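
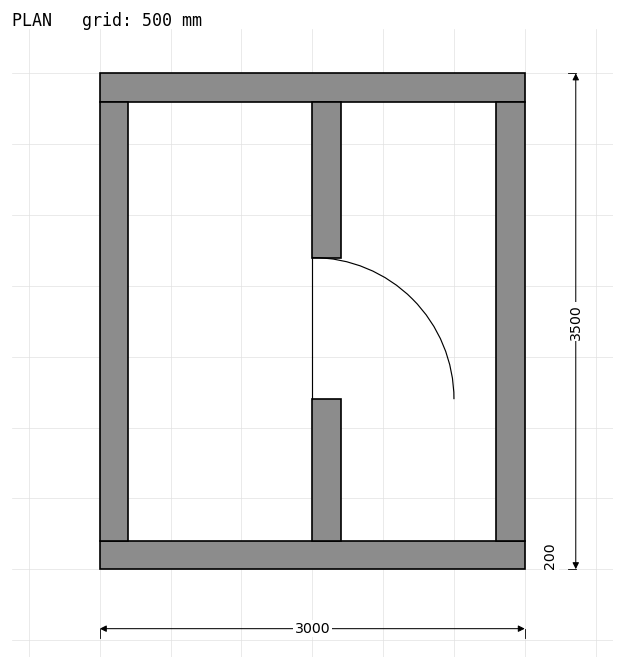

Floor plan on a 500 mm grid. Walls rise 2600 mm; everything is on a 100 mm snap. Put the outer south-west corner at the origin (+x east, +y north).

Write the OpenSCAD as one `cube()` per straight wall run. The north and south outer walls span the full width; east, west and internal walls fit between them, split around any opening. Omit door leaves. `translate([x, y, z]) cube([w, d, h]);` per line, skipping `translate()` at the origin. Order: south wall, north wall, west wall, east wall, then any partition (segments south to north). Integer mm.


cube([3000, 200, 2600]);
translate([0, 3300, 0]) cube([3000, 200, 2600]);
translate([0, 200, 0]) cube([200, 3100, 2600]);
translate([2800, 200, 0]) cube([200, 3100, 2600]);
translate([1500, 200, 0]) cube([200, 1000, 2600]);
translate([1500, 2200, 0]) cube([200, 1100, 2600]);


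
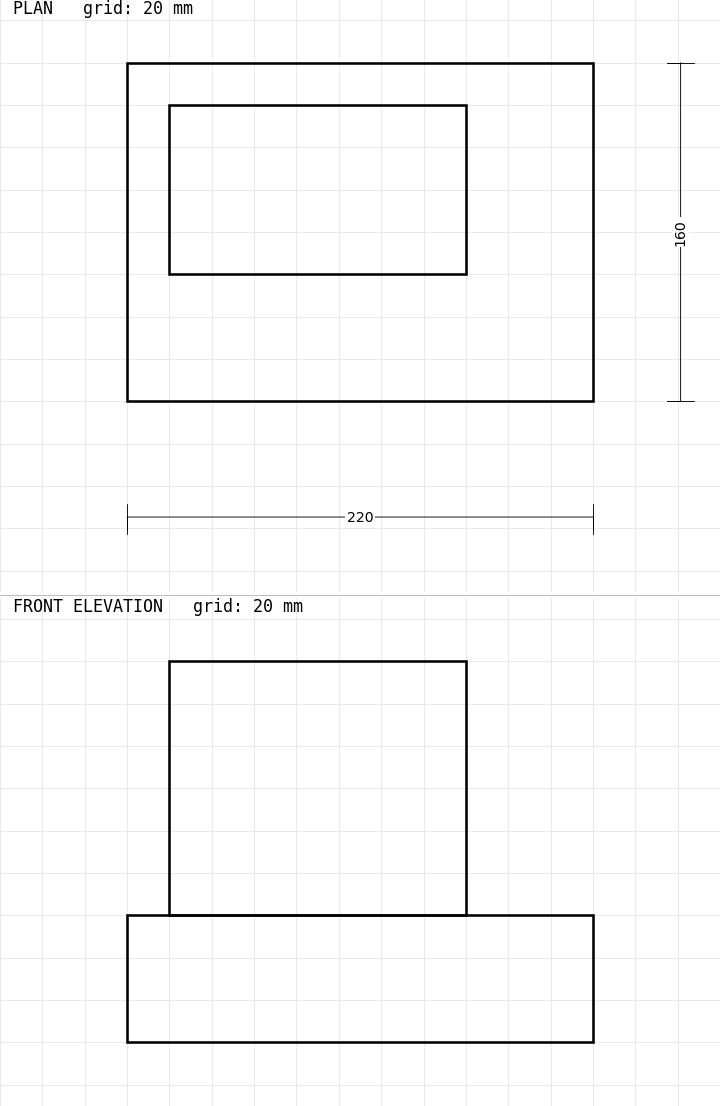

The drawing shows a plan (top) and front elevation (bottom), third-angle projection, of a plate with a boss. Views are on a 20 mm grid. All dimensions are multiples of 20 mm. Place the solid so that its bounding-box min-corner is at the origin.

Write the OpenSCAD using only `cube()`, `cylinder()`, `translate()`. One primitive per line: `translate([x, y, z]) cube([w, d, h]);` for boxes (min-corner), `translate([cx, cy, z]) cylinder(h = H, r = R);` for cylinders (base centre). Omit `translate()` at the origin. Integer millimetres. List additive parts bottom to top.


cube([220, 160, 60]);
translate([20, 60, 60]) cube([140, 80, 120]);


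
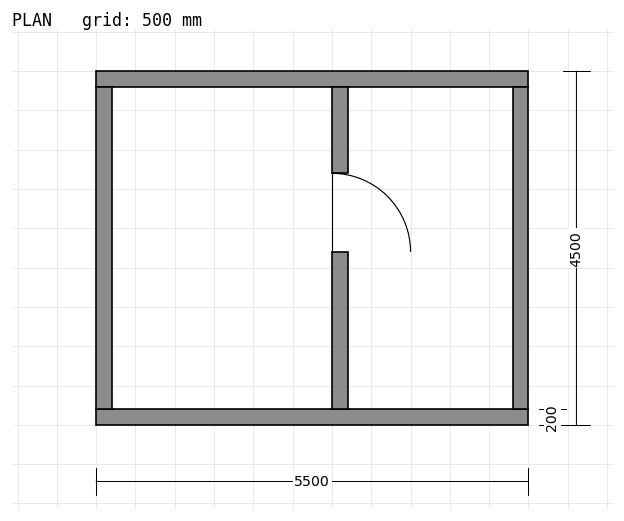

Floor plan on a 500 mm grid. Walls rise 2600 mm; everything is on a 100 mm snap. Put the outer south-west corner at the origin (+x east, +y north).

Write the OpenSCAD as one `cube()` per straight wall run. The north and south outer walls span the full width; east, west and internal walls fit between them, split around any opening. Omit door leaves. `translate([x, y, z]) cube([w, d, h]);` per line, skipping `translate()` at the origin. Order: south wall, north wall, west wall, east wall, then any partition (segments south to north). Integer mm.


cube([5500, 200, 2600]);
translate([0, 4300, 0]) cube([5500, 200, 2600]);
translate([0, 200, 0]) cube([200, 4100, 2600]);
translate([5300, 200, 0]) cube([200, 4100, 2600]);
translate([3000, 200, 0]) cube([200, 2000, 2600]);
translate([3000, 3200, 0]) cube([200, 1100, 2600]);


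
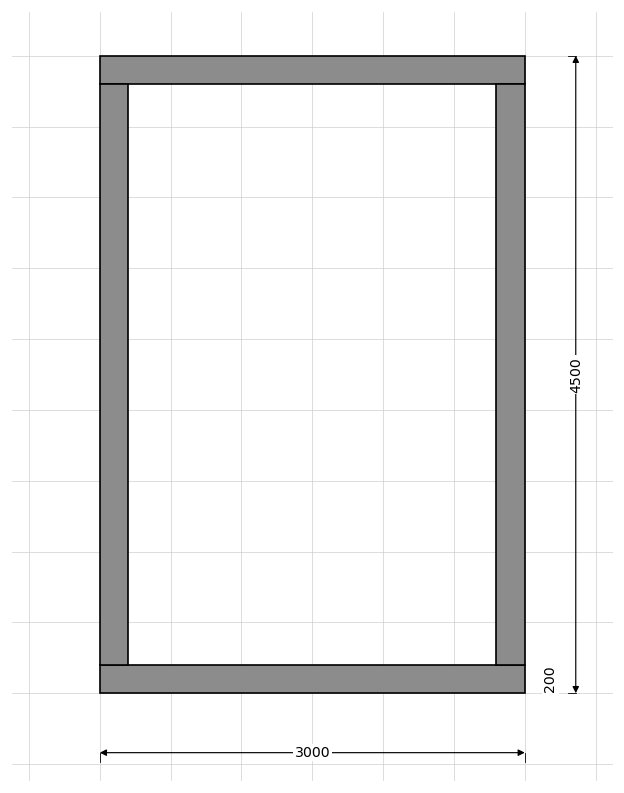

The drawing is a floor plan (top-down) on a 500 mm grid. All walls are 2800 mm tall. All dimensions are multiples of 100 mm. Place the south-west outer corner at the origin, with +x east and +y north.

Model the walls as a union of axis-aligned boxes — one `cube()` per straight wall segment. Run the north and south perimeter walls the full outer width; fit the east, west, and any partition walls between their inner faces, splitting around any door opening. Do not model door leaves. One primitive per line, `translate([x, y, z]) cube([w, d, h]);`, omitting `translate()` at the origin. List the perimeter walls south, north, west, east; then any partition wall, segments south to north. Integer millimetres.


cube([3000, 200, 2800]);
translate([0, 4300, 0]) cube([3000, 200, 2800]);
translate([0, 200, 0]) cube([200, 4100, 2800]);
translate([2800, 200, 0]) cube([200, 4100, 2800]);


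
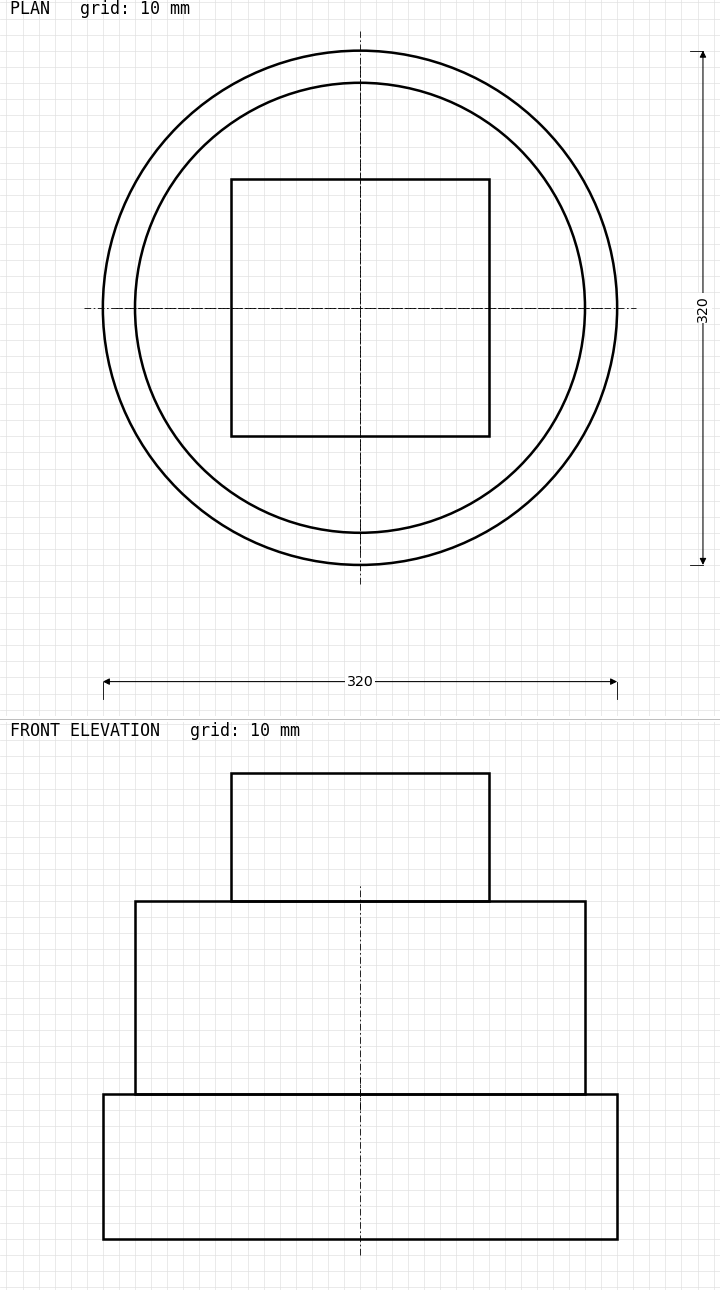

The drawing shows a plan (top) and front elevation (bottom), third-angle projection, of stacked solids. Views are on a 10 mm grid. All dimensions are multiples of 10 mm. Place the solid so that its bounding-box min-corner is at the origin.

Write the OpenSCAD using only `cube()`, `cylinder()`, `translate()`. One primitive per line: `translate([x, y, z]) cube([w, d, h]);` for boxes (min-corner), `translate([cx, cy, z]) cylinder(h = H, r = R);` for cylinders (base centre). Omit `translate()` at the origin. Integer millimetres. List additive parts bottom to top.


translate([160, 160, 0]) cylinder(h = 90, r = 160);
translate([160, 160, 90]) cylinder(h = 120, r = 140);
translate([80, 80, 210]) cube([160, 160, 80]);


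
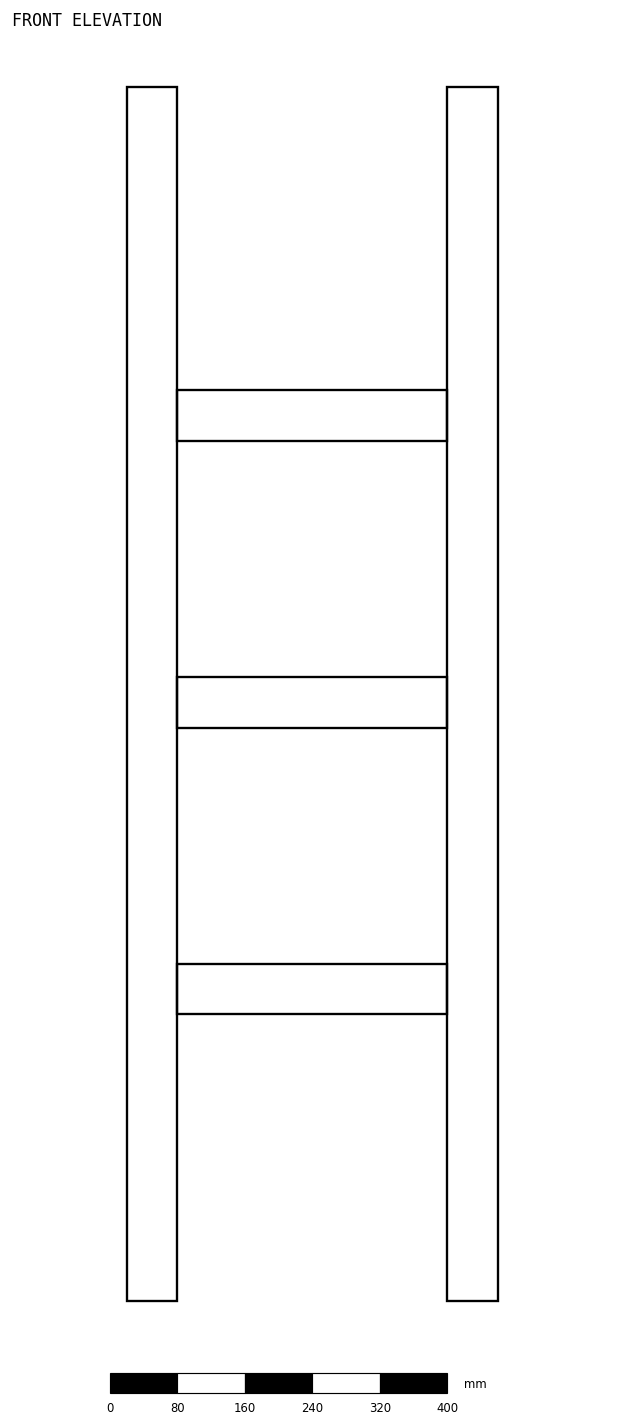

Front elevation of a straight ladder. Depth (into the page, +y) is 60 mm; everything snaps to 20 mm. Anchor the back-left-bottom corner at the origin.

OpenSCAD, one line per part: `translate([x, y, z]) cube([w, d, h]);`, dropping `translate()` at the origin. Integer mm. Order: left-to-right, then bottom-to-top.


cube([60, 60, 1440]);
translate([60, 0, 340]) cube([320, 60, 60]);
translate([60, 0, 680]) cube([320, 60, 60]);
translate([60, 0, 1020]) cube([320, 60, 60]);
translate([380, 0, 0]) cube([60, 60, 1440]);


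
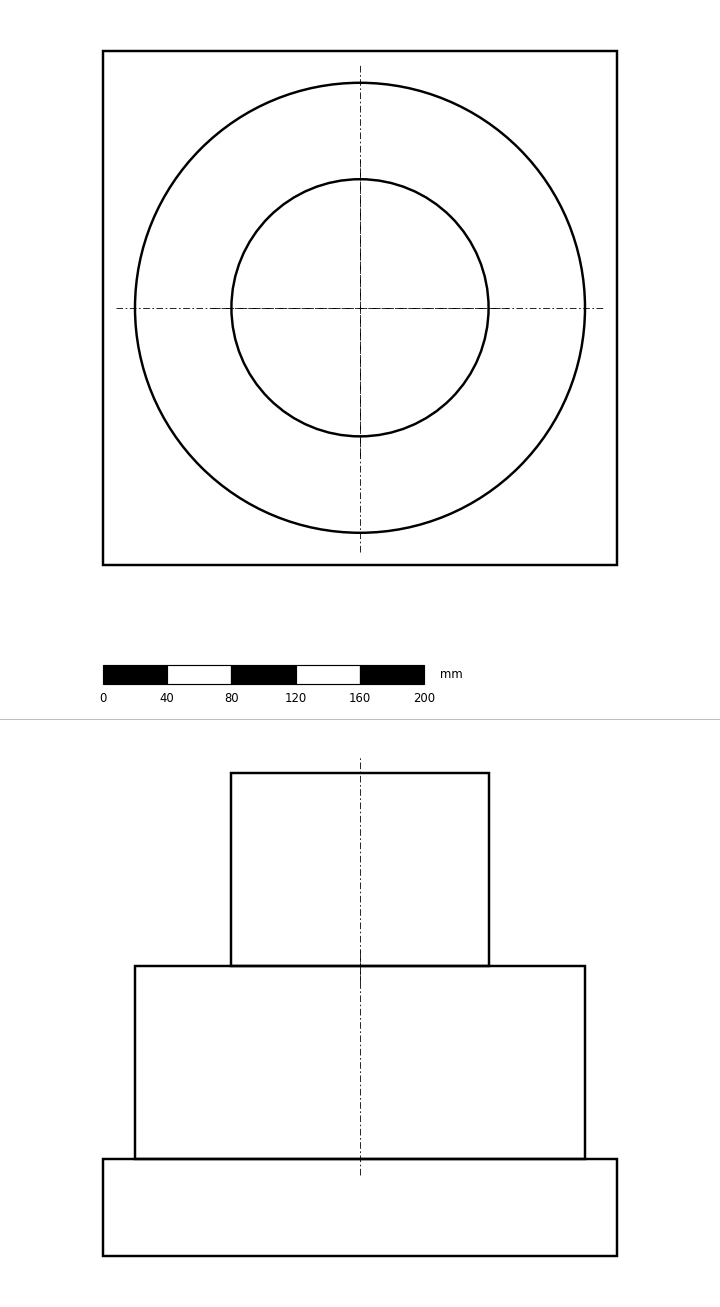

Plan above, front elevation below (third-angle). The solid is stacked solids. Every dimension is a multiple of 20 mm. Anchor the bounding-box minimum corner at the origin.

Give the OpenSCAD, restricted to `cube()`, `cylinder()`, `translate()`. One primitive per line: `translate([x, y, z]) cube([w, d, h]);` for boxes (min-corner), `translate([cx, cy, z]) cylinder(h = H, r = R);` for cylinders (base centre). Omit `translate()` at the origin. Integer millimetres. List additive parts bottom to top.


cube([320, 320, 60]);
translate([160, 160, 60]) cylinder(h = 120, r = 140);
translate([160, 160, 180]) cylinder(h = 120, r = 80);


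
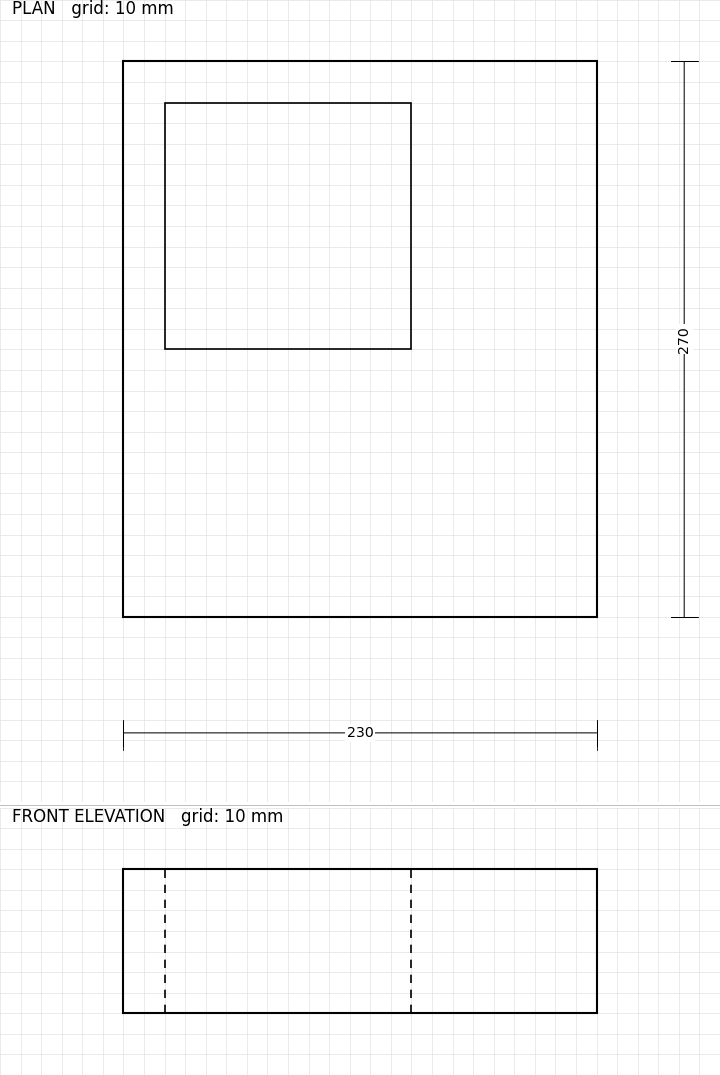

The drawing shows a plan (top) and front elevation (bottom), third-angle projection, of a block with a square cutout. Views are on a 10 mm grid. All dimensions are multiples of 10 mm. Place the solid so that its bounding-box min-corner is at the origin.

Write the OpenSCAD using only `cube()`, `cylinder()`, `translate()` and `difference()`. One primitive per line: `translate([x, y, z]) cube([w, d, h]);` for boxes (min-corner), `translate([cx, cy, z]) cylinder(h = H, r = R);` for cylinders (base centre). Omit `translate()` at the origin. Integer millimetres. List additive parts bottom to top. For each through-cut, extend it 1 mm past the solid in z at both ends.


difference() {
  cube([230, 270, 70]);
  translate([20, 130, -1]) cube([120, 120, 72]);
}


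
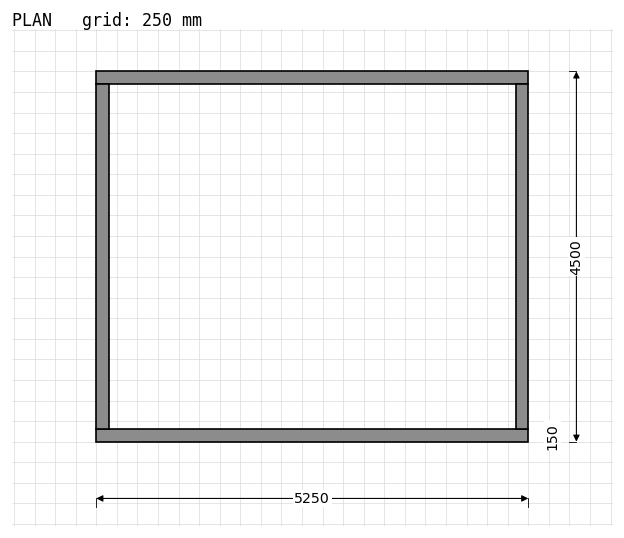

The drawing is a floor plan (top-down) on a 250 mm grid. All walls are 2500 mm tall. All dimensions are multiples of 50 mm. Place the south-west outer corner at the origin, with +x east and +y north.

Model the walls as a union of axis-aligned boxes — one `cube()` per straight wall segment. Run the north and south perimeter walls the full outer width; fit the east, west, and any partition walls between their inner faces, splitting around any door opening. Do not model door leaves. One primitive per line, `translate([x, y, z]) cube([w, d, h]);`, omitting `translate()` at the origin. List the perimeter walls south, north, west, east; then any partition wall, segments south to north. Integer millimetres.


cube([5250, 150, 2500]);
translate([0, 4350, 0]) cube([5250, 150, 2500]);
translate([0, 150, 0]) cube([150, 4200, 2500]);
translate([5100, 150, 0]) cube([150, 4200, 2500]);


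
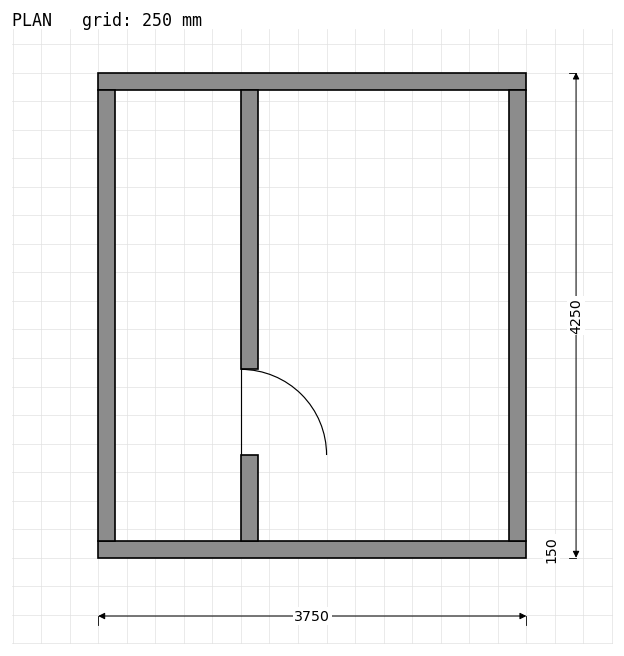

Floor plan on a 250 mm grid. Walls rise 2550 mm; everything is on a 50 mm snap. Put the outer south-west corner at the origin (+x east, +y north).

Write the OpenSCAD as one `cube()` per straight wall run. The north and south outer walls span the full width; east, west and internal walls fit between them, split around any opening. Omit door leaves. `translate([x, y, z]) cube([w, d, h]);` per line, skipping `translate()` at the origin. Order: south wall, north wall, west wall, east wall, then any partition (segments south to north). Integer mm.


cube([3750, 150, 2550]);
translate([0, 4100, 0]) cube([3750, 150, 2550]);
translate([0, 150, 0]) cube([150, 3950, 2550]);
translate([3600, 150, 0]) cube([150, 3950, 2550]);
translate([1250, 150, 0]) cube([150, 750, 2550]);
translate([1250, 1650, 0]) cube([150, 2450, 2550]);


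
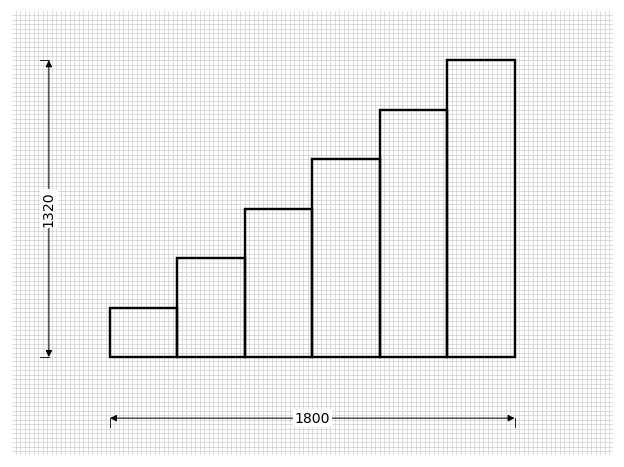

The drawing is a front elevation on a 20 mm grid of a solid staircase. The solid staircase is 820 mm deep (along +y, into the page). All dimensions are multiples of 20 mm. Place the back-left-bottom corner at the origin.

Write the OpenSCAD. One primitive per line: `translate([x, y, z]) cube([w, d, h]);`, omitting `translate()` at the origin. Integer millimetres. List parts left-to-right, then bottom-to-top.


cube([300, 820, 220]);
translate([300, 0, 0]) cube([300, 820, 440]);
translate([600, 0, 0]) cube([300, 820, 660]);
translate([900, 0, 0]) cube([300, 820, 880]);
translate([1200, 0, 0]) cube([300, 820, 1100]);
translate([1500, 0, 0]) cube([300, 820, 1320]);


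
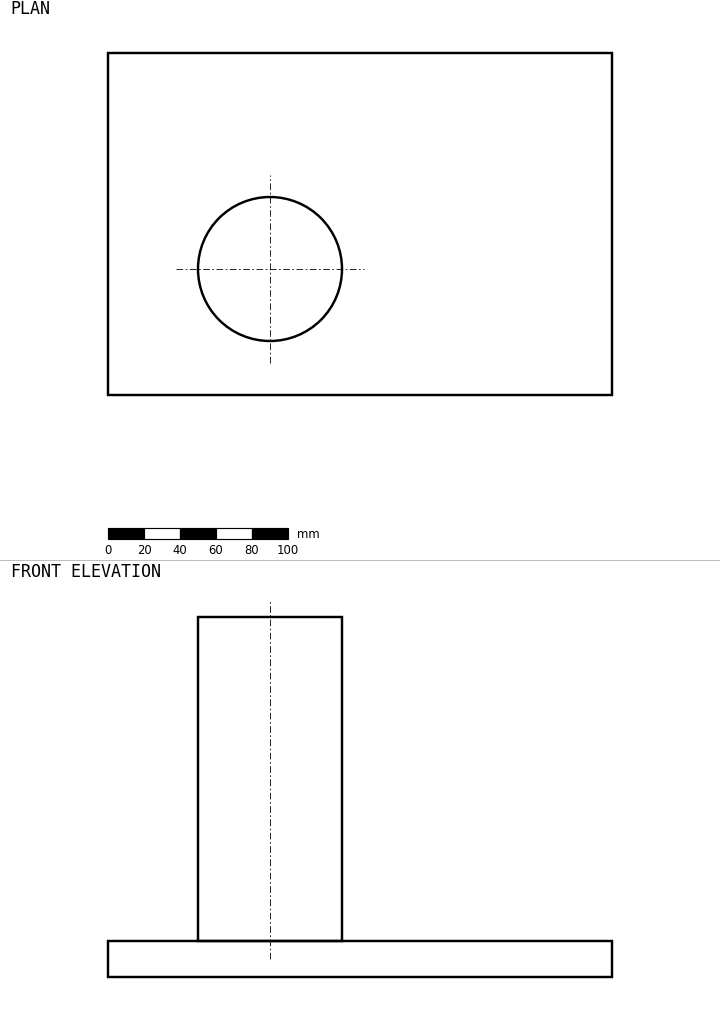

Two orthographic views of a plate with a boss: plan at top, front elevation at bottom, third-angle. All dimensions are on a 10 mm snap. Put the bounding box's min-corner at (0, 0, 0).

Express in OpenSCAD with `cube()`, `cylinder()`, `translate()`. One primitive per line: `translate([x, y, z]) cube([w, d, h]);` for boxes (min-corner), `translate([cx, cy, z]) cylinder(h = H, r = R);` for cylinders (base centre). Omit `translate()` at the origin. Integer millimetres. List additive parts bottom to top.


cube([280, 190, 20]);
translate([90, 70, 20]) cylinder(h = 180, r = 40);


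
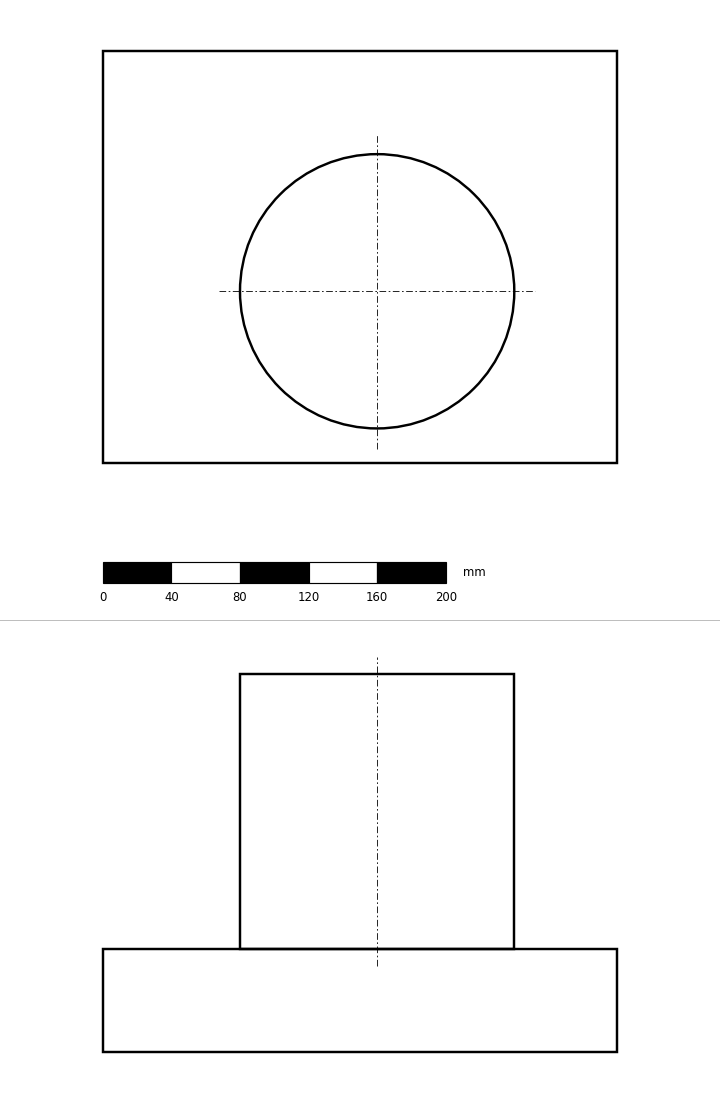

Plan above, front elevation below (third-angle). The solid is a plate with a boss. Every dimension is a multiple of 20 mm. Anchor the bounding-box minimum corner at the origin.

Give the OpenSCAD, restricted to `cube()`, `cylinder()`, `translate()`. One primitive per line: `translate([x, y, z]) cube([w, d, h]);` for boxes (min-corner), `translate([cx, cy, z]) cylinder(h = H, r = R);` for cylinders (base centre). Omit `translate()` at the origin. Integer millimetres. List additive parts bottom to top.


cube([300, 240, 60]);
translate([160, 100, 60]) cylinder(h = 160, r = 80);


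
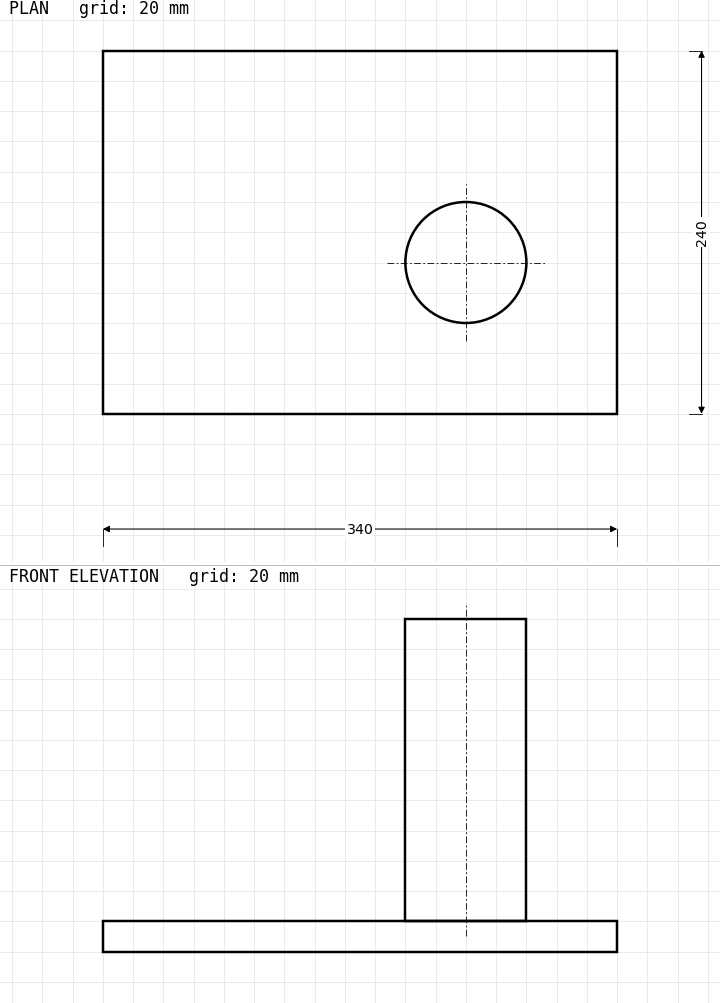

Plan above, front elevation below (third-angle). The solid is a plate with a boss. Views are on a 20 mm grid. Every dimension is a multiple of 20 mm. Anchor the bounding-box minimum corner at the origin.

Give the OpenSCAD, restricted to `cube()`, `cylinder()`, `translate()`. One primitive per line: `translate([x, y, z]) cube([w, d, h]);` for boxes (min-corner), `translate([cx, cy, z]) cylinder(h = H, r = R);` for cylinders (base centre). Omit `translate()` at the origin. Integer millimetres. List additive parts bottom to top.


cube([340, 240, 20]);
translate([240, 100, 20]) cylinder(h = 200, r = 40);


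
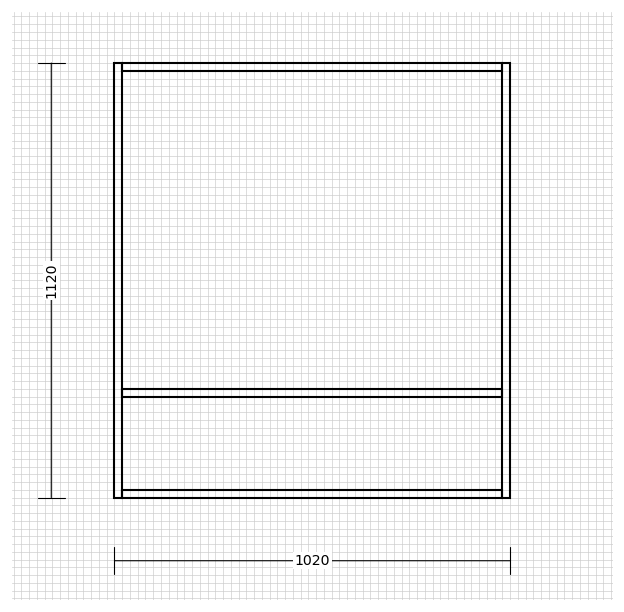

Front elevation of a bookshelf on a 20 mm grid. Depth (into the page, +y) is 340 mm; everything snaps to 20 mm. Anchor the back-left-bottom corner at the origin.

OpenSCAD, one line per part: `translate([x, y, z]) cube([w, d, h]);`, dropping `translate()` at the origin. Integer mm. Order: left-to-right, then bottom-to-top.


cube([20, 340, 1120]);
translate([20, 0, 0]) cube([980, 340, 20]);
translate([20, 0, 260]) cube([980, 340, 20]);
translate([20, 0, 1100]) cube([980, 340, 20]);
translate([1000, 0, 0]) cube([20, 340, 1120]);


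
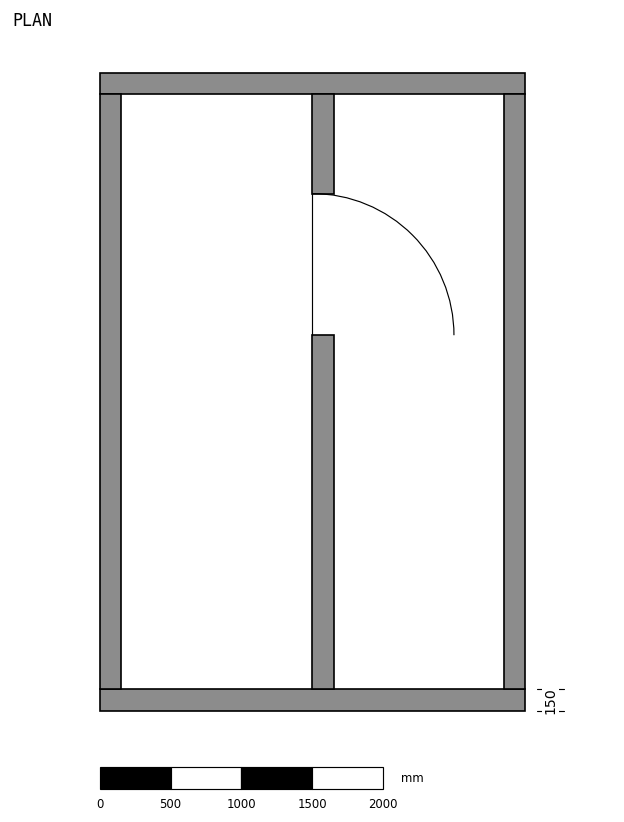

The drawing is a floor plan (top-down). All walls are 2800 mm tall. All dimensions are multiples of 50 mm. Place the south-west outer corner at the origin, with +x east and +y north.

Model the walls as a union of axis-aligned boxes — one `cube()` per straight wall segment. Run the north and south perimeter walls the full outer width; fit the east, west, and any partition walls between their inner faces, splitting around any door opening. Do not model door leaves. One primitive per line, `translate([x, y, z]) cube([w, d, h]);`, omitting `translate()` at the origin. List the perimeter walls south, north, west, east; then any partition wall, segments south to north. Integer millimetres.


cube([3000, 150, 2800]);
translate([0, 4350, 0]) cube([3000, 150, 2800]);
translate([0, 150, 0]) cube([150, 4200, 2800]);
translate([2850, 150, 0]) cube([150, 4200, 2800]);
translate([1500, 150, 0]) cube([150, 2500, 2800]);
translate([1500, 3650, 0]) cube([150, 700, 2800]);


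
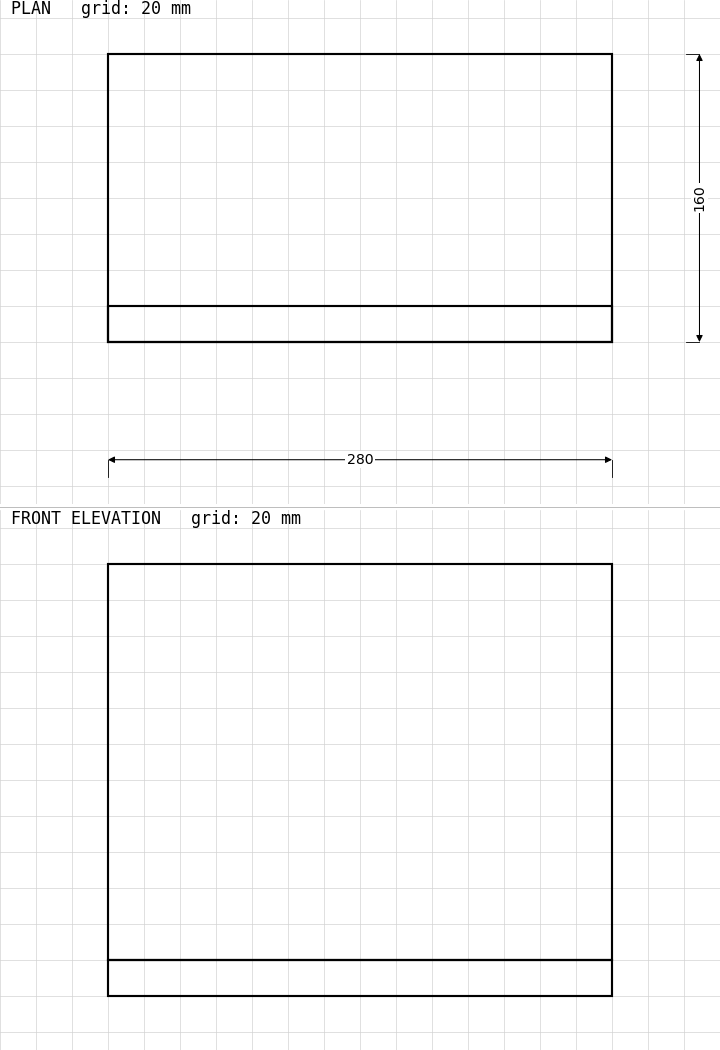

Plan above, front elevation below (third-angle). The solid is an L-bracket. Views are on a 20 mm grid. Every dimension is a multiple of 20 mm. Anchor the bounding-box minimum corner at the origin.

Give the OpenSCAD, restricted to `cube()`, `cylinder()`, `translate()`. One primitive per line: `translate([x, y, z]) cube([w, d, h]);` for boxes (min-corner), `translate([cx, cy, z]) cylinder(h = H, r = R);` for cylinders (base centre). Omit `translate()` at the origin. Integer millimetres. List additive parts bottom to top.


cube([280, 160, 20]);
translate([0, 0, 20]) cube([280, 20, 220]);


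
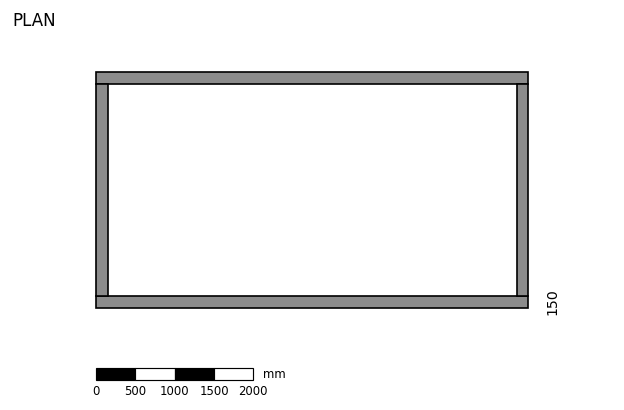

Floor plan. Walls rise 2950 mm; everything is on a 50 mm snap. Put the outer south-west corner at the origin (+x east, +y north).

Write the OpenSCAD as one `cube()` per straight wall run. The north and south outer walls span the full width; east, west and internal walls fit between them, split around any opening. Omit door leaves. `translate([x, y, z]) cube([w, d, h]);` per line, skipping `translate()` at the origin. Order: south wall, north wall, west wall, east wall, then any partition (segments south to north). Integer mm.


cube([5500, 150, 2950]);
translate([0, 2850, 0]) cube([5500, 150, 2950]);
translate([0, 150, 0]) cube([150, 2700, 2950]);
translate([5350, 150, 0]) cube([150, 2700, 2950]);


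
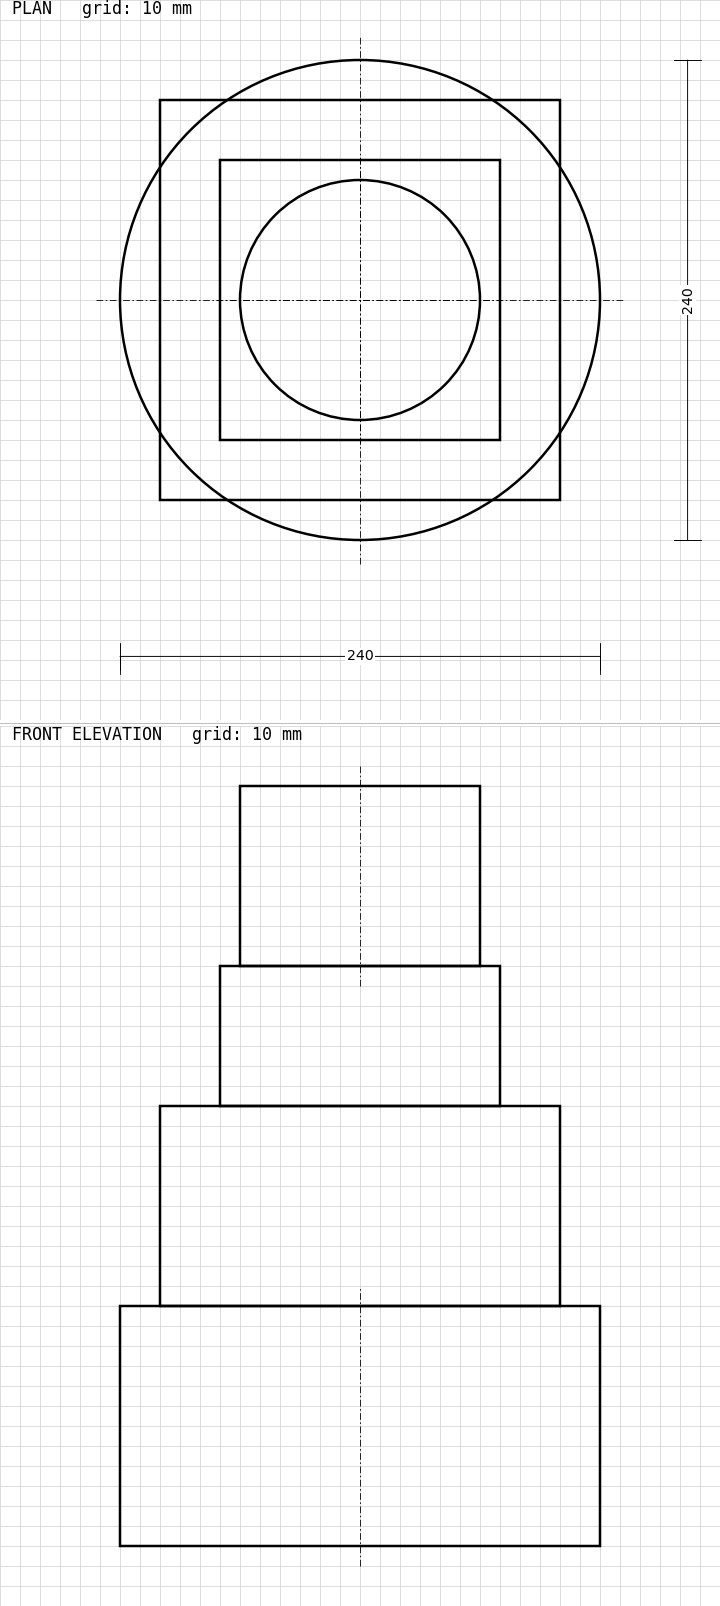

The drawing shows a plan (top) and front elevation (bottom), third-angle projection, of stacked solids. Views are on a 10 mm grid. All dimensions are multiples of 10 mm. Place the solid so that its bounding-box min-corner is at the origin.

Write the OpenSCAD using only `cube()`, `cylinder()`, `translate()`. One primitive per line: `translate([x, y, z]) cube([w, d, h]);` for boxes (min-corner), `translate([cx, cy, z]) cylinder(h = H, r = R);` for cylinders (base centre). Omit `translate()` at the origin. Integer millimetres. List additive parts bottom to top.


translate([120, 120, 0]) cylinder(h = 120, r = 120);
translate([20, 20, 120]) cube([200, 200, 100]);
translate([50, 50, 220]) cube([140, 140, 70]);
translate([120, 120, 290]) cylinder(h = 90, r = 60);


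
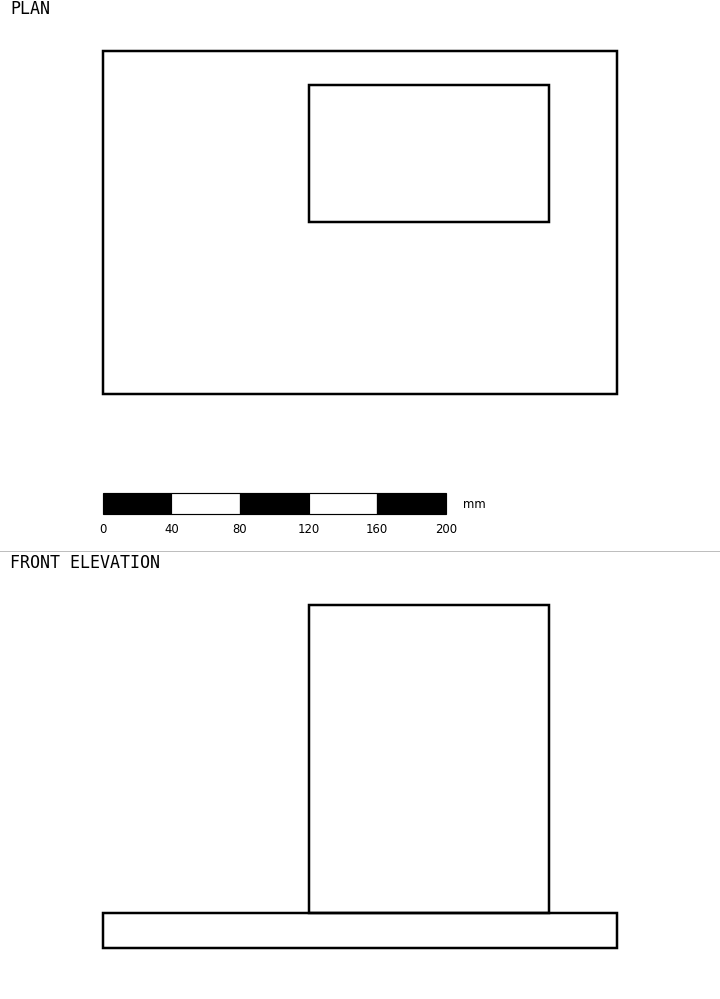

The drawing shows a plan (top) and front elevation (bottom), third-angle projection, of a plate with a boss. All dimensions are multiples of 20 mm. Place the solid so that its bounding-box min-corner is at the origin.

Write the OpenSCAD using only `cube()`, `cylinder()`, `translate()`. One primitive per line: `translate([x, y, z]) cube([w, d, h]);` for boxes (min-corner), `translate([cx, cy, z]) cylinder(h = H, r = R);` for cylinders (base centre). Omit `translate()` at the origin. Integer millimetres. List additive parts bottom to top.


cube([300, 200, 20]);
translate([120, 100, 20]) cube([140, 80, 180]);


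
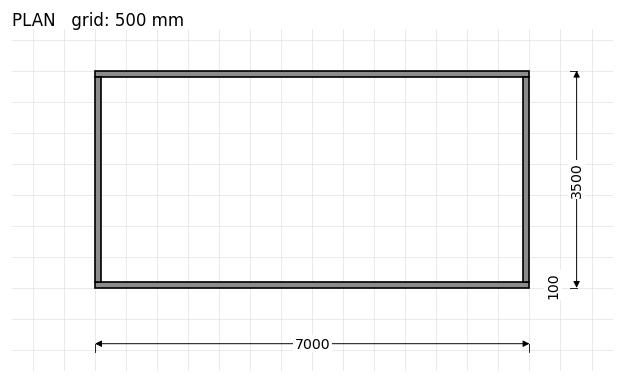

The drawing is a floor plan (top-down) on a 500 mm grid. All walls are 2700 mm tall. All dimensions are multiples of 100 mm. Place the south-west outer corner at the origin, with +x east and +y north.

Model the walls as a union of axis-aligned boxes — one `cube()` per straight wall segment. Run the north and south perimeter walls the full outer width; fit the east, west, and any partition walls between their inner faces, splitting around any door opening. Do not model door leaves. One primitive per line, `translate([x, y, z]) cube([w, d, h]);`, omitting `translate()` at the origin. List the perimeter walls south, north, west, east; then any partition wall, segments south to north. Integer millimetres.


cube([7000, 100, 2700]);
translate([0, 3400, 0]) cube([7000, 100, 2700]);
translate([0, 100, 0]) cube([100, 3300, 2700]);
translate([6900, 100, 0]) cube([100, 3300, 2700]);


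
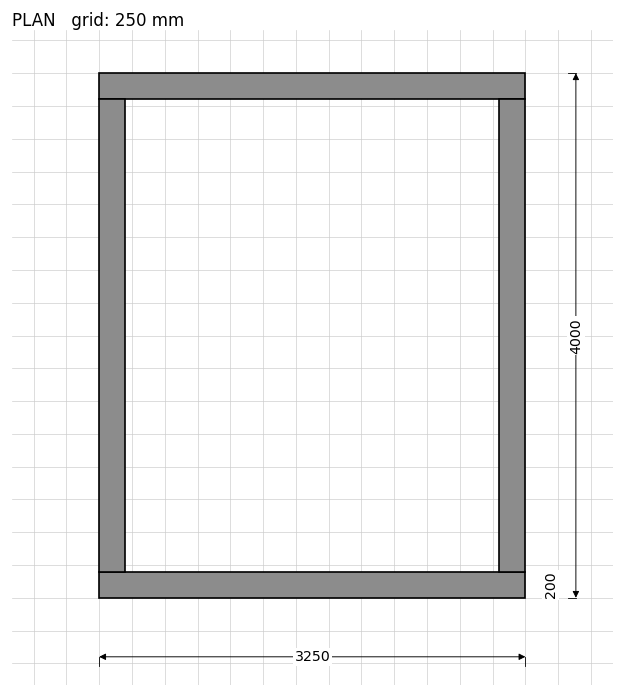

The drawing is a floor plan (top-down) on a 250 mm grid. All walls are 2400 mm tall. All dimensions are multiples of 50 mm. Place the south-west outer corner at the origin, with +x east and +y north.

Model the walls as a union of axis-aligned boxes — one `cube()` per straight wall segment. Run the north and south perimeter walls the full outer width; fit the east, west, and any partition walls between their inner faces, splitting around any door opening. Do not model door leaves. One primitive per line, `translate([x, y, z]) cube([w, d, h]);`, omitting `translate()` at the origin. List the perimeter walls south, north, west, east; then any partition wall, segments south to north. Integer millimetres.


cube([3250, 200, 2400]);
translate([0, 3800, 0]) cube([3250, 200, 2400]);
translate([0, 200, 0]) cube([200, 3600, 2400]);
translate([3050, 200, 0]) cube([200, 3600, 2400]);


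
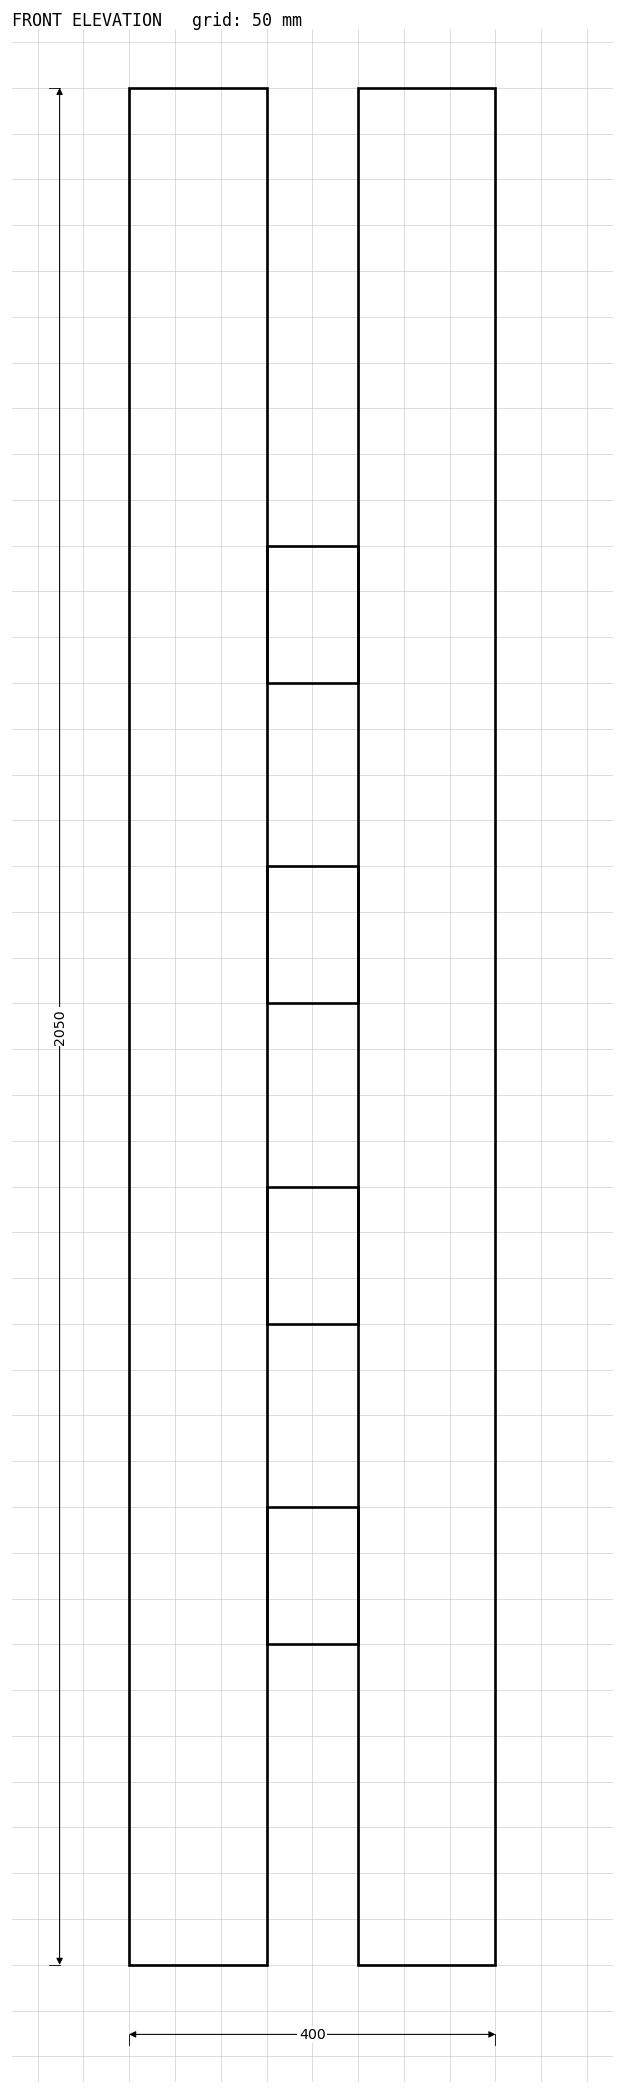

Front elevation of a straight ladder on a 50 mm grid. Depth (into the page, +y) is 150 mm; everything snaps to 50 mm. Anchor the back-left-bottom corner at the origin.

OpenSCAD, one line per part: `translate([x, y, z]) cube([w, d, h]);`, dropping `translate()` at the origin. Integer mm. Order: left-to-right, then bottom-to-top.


cube([150, 150, 2050]);
translate([150, 0, 350]) cube([100, 150, 150]);
translate([150, 0, 700]) cube([100, 150, 150]);
translate([150, 0, 1050]) cube([100, 150, 150]);
translate([150, 0, 1400]) cube([100, 150, 150]);
translate([250, 0, 0]) cube([150, 150, 2050]);


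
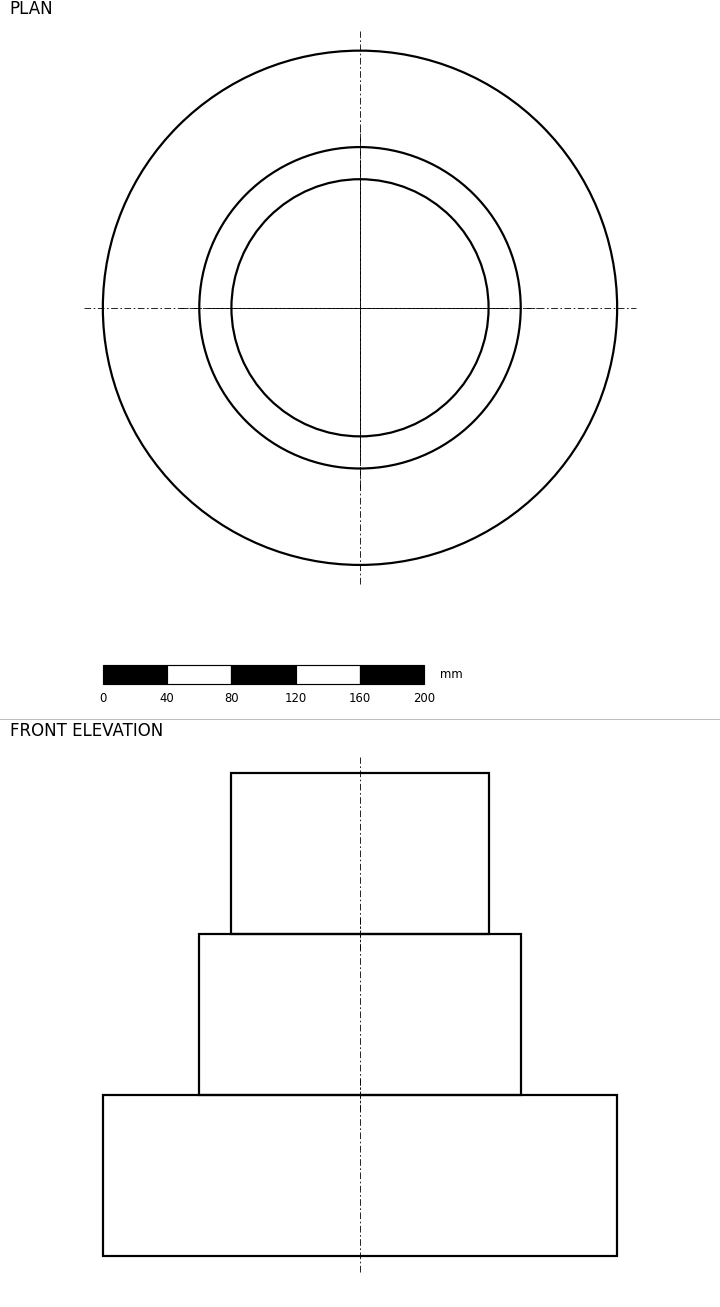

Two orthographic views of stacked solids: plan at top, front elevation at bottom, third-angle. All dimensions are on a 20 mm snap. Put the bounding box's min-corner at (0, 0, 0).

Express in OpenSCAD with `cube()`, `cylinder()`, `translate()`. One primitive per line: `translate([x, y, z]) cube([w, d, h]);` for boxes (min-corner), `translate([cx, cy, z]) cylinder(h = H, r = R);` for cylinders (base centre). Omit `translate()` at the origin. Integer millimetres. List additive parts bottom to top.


translate([160, 160, 0]) cylinder(h = 100, r = 160);
translate([160, 160, 100]) cylinder(h = 100, r = 100);
translate([160, 160, 200]) cylinder(h = 100, r = 80);


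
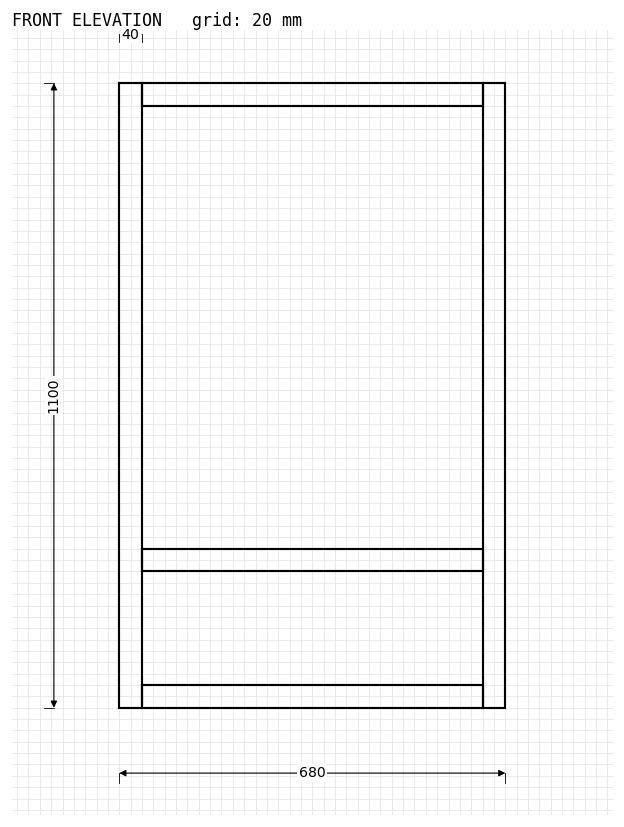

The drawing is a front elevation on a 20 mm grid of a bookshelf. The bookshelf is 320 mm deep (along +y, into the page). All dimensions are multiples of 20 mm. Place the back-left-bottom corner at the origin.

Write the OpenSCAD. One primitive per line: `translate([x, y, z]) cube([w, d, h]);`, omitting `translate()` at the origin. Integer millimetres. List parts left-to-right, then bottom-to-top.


cube([40, 320, 1100]);
translate([40, 0, 0]) cube([600, 320, 40]);
translate([40, 0, 240]) cube([600, 320, 40]);
translate([40, 0, 1060]) cube([600, 320, 40]);
translate([640, 0, 0]) cube([40, 320, 1100]);


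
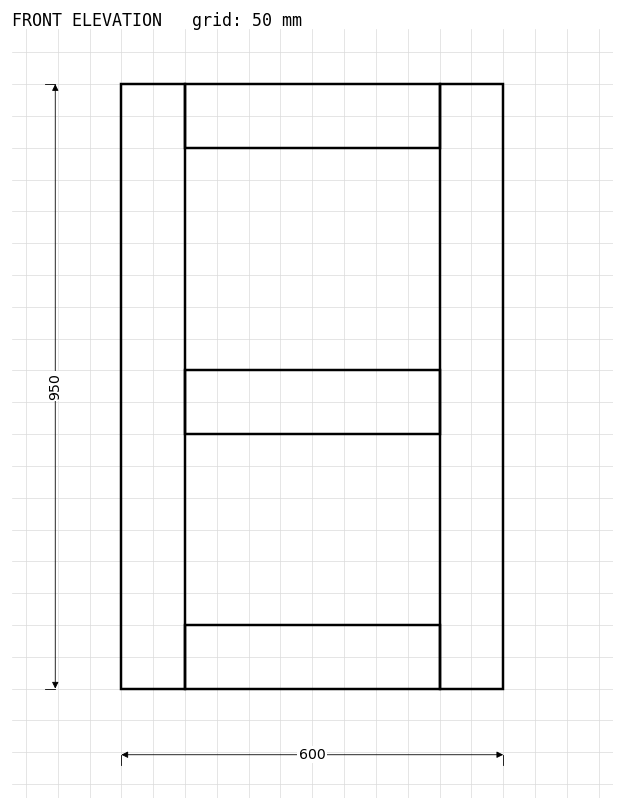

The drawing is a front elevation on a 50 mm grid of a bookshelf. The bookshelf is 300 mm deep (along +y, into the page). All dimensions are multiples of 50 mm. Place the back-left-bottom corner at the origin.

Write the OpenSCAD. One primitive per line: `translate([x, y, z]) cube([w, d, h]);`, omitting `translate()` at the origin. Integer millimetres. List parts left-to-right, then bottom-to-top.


cube([100, 300, 950]);
translate([100, 0, 0]) cube([400, 300, 100]);
translate([100, 0, 400]) cube([400, 300, 100]);
translate([100, 0, 850]) cube([400, 300, 100]);
translate([500, 0, 0]) cube([100, 300, 950]);


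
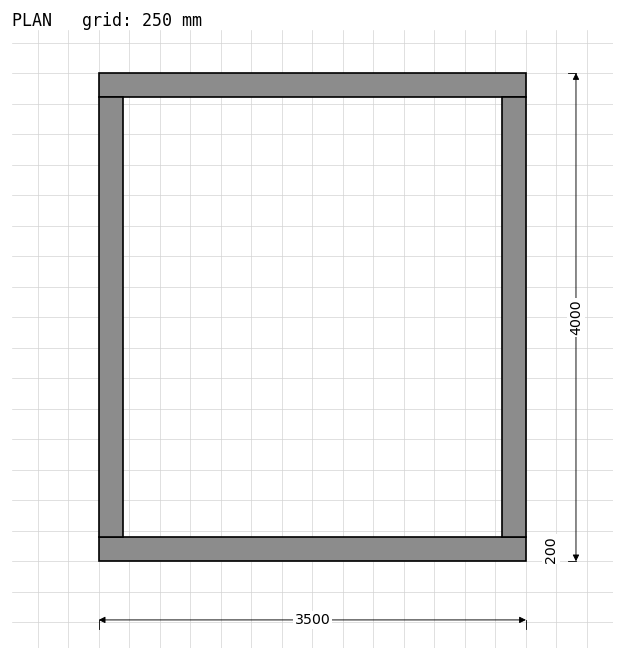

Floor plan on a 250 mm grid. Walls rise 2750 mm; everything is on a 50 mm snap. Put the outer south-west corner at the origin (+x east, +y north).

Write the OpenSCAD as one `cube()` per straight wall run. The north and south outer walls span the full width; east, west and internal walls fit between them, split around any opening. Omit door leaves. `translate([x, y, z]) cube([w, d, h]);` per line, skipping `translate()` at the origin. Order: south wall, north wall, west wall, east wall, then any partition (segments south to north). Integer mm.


cube([3500, 200, 2750]);
translate([0, 3800, 0]) cube([3500, 200, 2750]);
translate([0, 200, 0]) cube([200, 3600, 2750]);
translate([3300, 200, 0]) cube([200, 3600, 2750]);


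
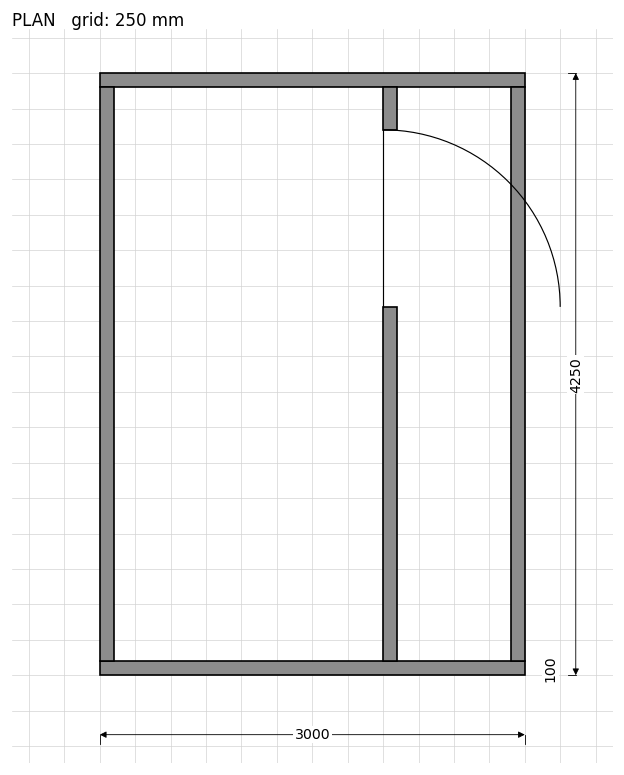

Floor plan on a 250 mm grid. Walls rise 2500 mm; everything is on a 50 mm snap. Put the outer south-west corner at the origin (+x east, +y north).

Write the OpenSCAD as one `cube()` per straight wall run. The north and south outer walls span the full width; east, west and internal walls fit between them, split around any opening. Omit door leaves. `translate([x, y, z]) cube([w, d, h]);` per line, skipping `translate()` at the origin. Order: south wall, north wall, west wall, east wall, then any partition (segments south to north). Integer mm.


cube([3000, 100, 2500]);
translate([0, 4150, 0]) cube([3000, 100, 2500]);
translate([0, 100, 0]) cube([100, 4050, 2500]);
translate([2900, 100, 0]) cube([100, 4050, 2500]);
translate([2000, 100, 0]) cube([100, 2500, 2500]);
translate([2000, 3850, 0]) cube([100, 300, 2500]);


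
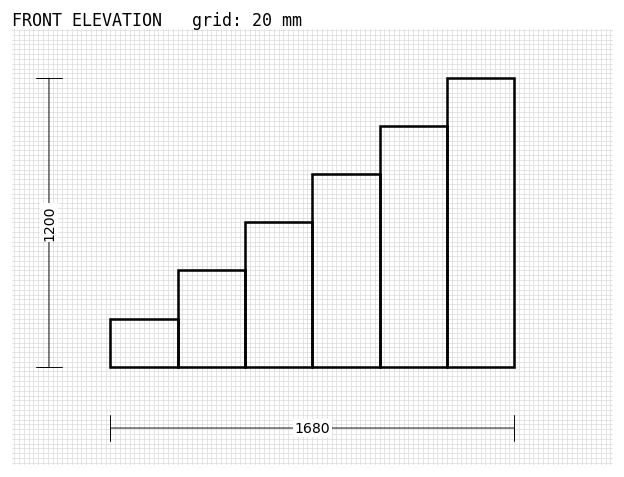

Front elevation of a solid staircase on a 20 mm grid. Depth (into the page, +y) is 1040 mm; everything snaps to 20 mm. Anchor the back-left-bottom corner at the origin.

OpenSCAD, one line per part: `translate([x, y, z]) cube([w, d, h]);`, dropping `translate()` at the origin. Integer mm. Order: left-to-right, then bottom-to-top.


cube([280, 1040, 200]);
translate([280, 0, 0]) cube([280, 1040, 400]);
translate([560, 0, 0]) cube([280, 1040, 600]);
translate([840, 0, 0]) cube([280, 1040, 800]);
translate([1120, 0, 0]) cube([280, 1040, 1000]);
translate([1400, 0, 0]) cube([280, 1040, 1200]);


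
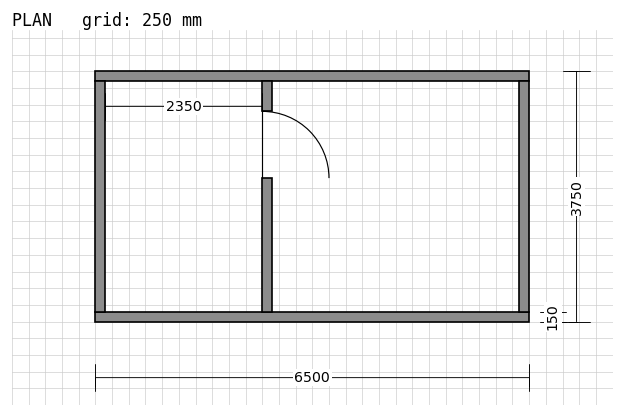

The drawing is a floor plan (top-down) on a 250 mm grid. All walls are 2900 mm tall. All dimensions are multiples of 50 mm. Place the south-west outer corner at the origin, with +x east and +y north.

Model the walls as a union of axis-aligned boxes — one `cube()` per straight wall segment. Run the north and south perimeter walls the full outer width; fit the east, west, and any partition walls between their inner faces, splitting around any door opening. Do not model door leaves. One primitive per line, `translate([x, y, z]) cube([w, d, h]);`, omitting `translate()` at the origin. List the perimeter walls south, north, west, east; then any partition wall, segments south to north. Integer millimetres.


cube([6500, 150, 2900]);
translate([0, 3600, 0]) cube([6500, 150, 2900]);
translate([0, 150, 0]) cube([150, 3450, 2900]);
translate([6350, 150, 0]) cube([150, 3450, 2900]);
translate([2500, 150, 0]) cube([150, 2000, 2900]);
translate([2500, 3150, 0]) cube([150, 450, 2900]);


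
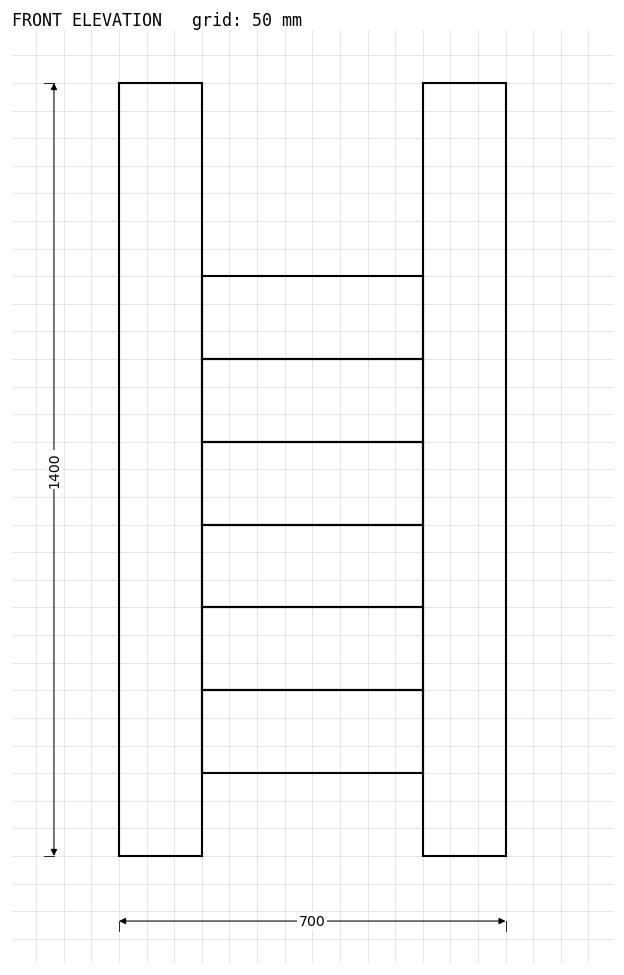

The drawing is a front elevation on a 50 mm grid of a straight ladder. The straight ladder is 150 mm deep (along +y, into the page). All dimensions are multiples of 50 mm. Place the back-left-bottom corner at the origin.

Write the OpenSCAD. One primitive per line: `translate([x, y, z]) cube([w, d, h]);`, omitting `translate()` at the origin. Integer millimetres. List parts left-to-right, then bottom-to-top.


cube([150, 150, 1400]);
translate([150, 0, 150]) cube([400, 150, 150]);
translate([150, 0, 300]) cube([400, 150, 150]);
translate([150, 0, 450]) cube([400, 150, 150]);
translate([150, 0, 600]) cube([400, 150, 150]);
translate([150, 0, 750]) cube([400, 150, 150]);
translate([150, 0, 900]) cube([400, 150, 150]);
translate([550, 0, 0]) cube([150, 150, 1400]);


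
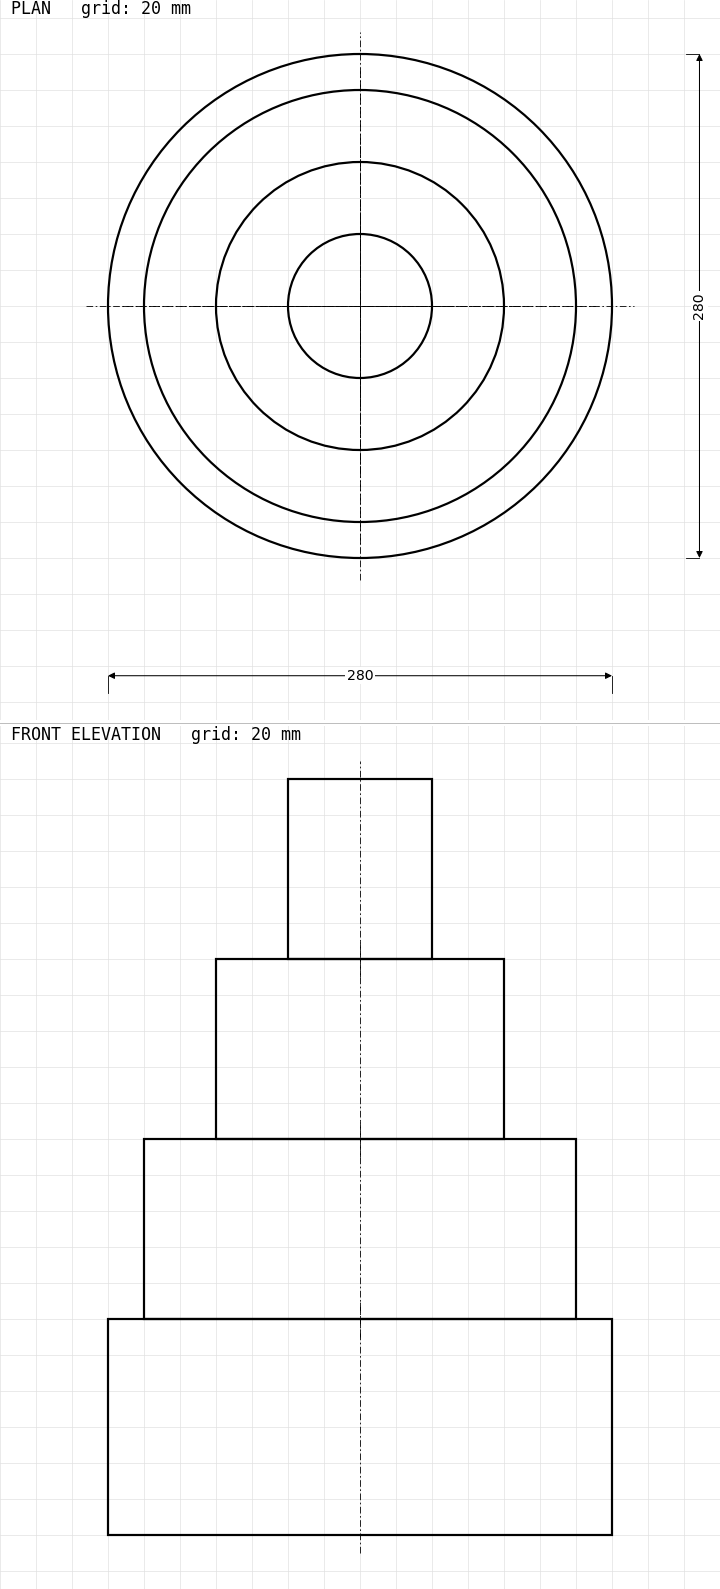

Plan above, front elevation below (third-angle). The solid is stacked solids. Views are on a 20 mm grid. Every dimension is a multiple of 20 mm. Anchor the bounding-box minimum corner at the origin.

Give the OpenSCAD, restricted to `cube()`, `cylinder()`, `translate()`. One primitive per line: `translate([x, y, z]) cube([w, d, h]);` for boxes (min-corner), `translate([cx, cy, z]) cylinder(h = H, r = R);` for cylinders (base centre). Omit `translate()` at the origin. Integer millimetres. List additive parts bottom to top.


translate([140, 140, 0]) cylinder(h = 120, r = 140);
translate([140, 140, 120]) cylinder(h = 100, r = 120);
translate([140, 140, 220]) cylinder(h = 100, r = 80);
translate([140, 140, 320]) cylinder(h = 100, r = 40);


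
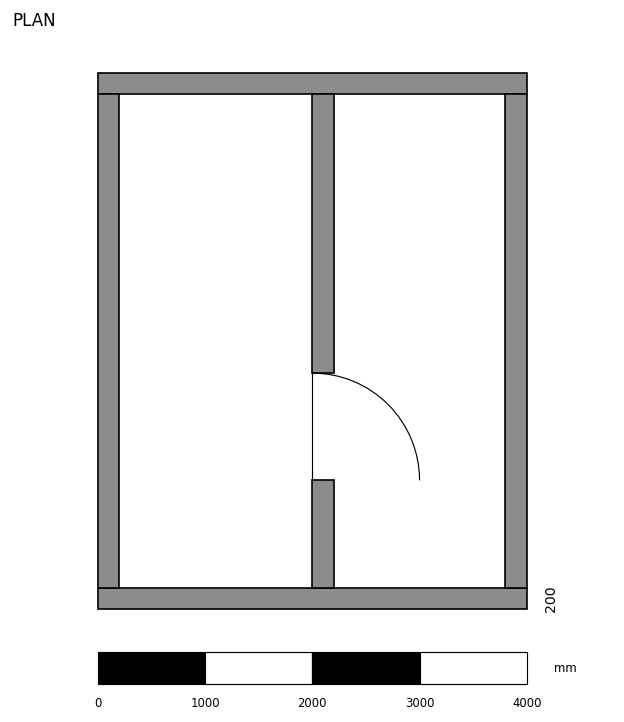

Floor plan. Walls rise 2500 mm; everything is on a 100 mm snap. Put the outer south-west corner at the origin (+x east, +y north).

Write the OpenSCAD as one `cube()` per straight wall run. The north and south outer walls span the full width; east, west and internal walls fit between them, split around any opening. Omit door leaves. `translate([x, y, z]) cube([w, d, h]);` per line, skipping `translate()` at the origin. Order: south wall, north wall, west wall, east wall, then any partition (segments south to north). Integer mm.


cube([4000, 200, 2500]);
translate([0, 4800, 0]) cube([4000, 200, 2500]);
translate([0, 200, 0]) cube([200, 4600, 2500]);
translate([3800, 200, 0]) cube([200, 4600, 2500]);
translate([2000, 200, 0]) cube([200, 1000, 2500]);
translate([2000, 2200, 0]) cube([200, 2600, 2500]);


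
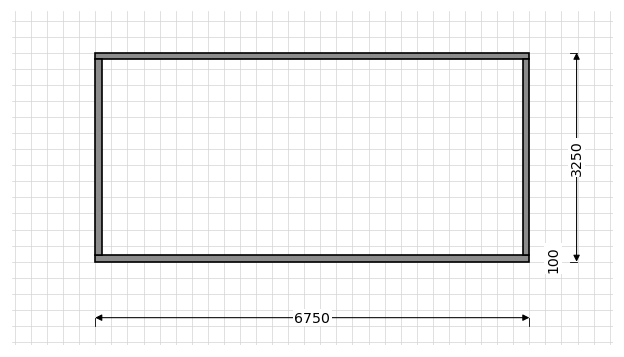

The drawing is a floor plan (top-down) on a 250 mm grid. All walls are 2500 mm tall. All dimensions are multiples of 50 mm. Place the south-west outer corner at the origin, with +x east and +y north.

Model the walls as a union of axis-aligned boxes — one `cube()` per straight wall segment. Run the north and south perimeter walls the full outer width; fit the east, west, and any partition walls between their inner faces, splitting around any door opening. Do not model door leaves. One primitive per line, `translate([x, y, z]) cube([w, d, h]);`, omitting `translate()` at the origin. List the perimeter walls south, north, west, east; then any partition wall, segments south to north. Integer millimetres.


cube([6750, 100, 2500]);
translate([0, 3150, 0]) cube([6750, 100, 2500]);
translate([0, 100, 0]) cube([100, 3050, 2500]);
translate([6650, 100, 0]) cube([100, 3050, 2500]);


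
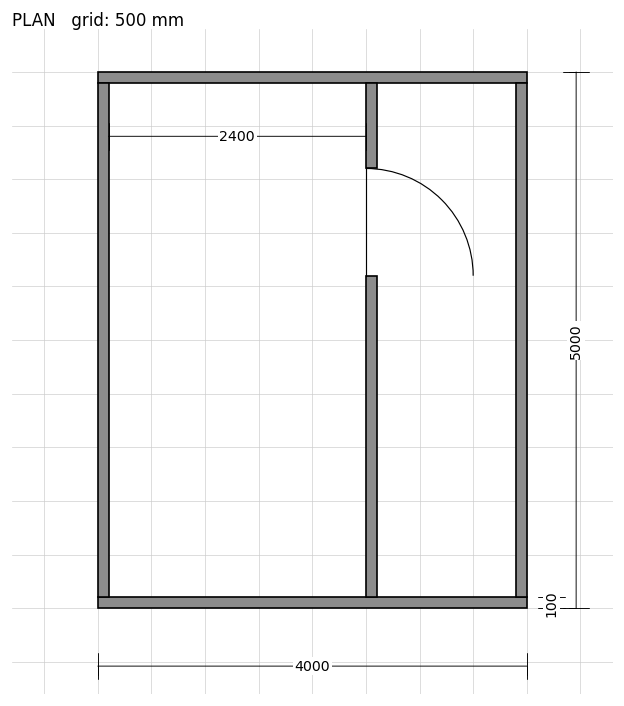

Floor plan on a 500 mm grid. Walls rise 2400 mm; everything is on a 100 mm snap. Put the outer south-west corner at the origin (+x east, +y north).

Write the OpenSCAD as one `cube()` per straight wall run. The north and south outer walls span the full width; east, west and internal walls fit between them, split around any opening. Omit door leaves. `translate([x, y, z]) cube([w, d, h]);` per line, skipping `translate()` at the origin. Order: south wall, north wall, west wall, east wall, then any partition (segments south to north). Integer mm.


cube([4000, 100, 2400]);
translate([0, 4900, 0]) cube([4000, 100, 2400]);
translate([0, 100, 0]) cube([100, 4800, 2400]);
translate([3900, 100, 0]) cube([100, 4800, 2400]);
translate([2500, 100, 0]) cube([100, 3000, 2400]);
translate([2500, 4100, 0]) cube([100, 800, 2400]);


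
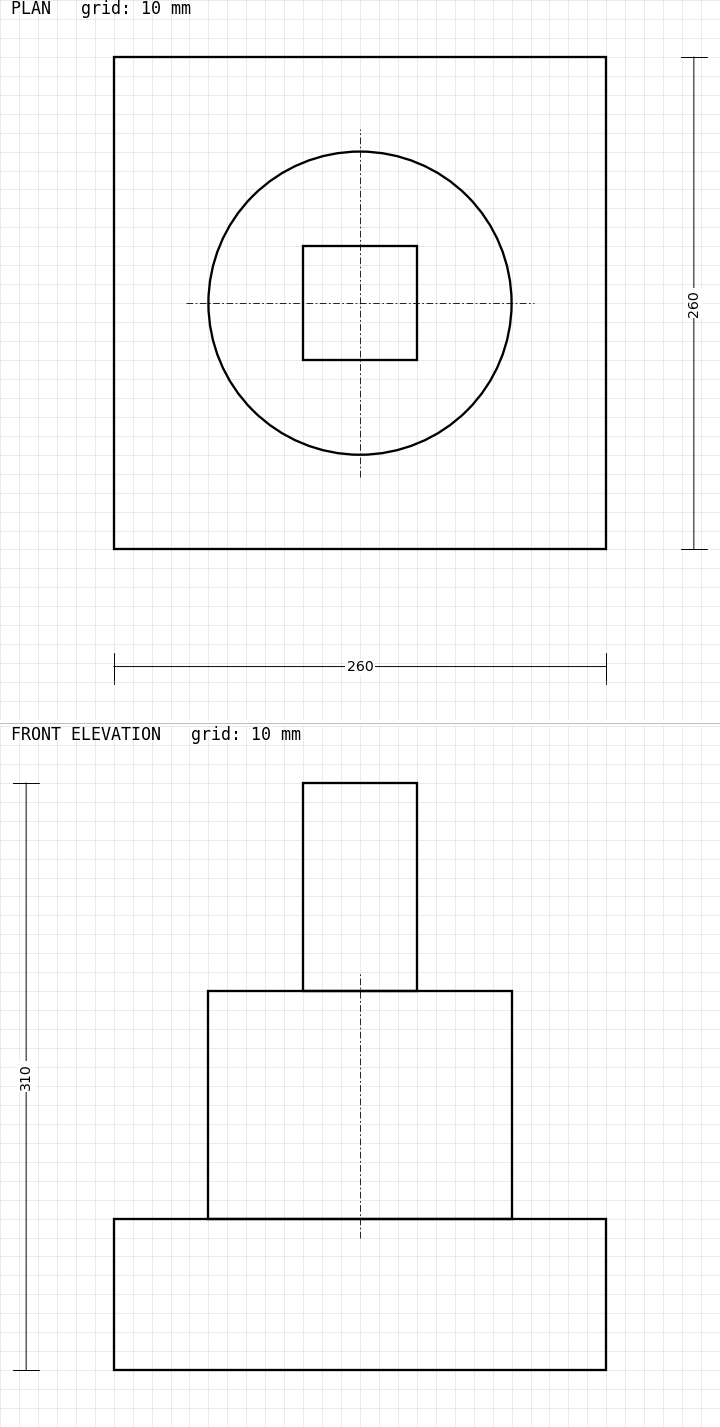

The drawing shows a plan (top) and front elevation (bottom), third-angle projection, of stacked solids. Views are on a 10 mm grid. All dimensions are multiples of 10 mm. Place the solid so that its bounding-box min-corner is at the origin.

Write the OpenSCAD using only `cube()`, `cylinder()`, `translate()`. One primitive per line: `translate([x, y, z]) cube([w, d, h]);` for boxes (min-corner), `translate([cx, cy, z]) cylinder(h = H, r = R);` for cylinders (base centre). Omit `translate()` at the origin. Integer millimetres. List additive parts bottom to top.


cube([260, 260, 80]);
translate([130, 130, 80]) cylinder(h = 120, r = 80);
translate([100, 100, 200]) cube([60, 60, 110]);
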